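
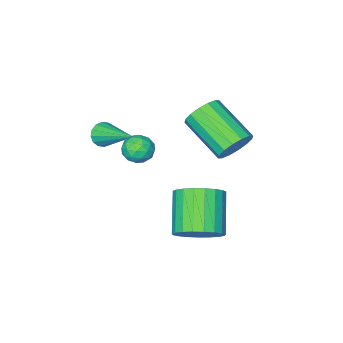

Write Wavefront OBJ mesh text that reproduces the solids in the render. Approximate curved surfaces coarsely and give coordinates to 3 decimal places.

v 0.743 2.627 2.292
v 1.108 3.05 2.607
v 1.192 1.85 2.813
v 1.557 2.273 3.128
v 0.926 2.248 3.24
v 0.649 2.728 2.918
v 1.651 2.172 2.502
v 1.374 2.652 2.18
v 1.67 2.768 2.736
v 1.222 2.816 3.193
v 1.078 2.084 2.227
v 0.63 2.132 2.684
v 0.886 2.906 2.403
v 1.414 1.994 3.017
v 1.043 1.979 3.083
v 1.258 2.228 3.268
v 0.616 2.718 2.586
v 0.831 2.966 2.771
v 0.724 2.495 3.144
v 1.469 1.934 2.649
v 1.684 2.182 2.834
v 1.042 2.672 2.152
v 1.257 2.921 2.337
v 1.576 2.405 2.276
v 1.431 2.99 2.665
v 1.695 2.533 2.971
v 1.75 2.473 2.603
v 1.587 2.756 2.414
v 1.168 3.017 2.933
v 1.431 2.561 3.24
v 1.061 2.547 3.306
v 0.897 2.829 3.116
v 1.498 2.852 3.009
v 0.869 2.339 2.18
v 1.132 1.883 2.487
v 1.403 2.071 2.304
v 1.239 2.353 2.114
v 0.605 2.367 2.449
v 0.869 1.91 2.755
v 0.713 2.144 3.006
v 0.55 2.427 2.817
v 0.802 2.048 2.411
v -0.534 3.793 -2.084
v 0.329 3.511 -1.716
v -0.563 2.384 -0.488
v -1.426 2.667 -0.856
v 0.24 3.834 -1.484
v -0.652 2.708 -0.256
v 0.017 4.15 -1.356
v -0.875 3.024 -0.128
v -0.302 4.405 -1.354
v -1.193 3.278 -0.126
v -0.66 4.553 -1.478
v -1.552 3.427 -0.25
v -0.997 4.571 -1.707
v -1.889 3.444 -0.479
v -1.254 4.453 -2.001
v -2.145 3.327 -0.773
v -1.386 4.222 -2.309
v -2.278 3.096 -1.081
v -1.371 3.917 -2.579
v -2.263 2.79 -1.351
v -1.211 3.59 -2.762
v -2.103 2.463 -1.535
v -0.935 3.298 -2.829
v -1.826 2.172 -1.601
v -0.589 3.092 -2.767
v -1.48 1.966 -1.539
v -0.233 3.007 -2.586
v -1.125 1.881 -1.358
v 0.07 3.059 -2.319
v -0.822 1.932 -1.091
v 0.269 3.237 -2.011
v -0.623 2.11 -0.783
v -2.9 2.899 1.122
v -2.52 2.592 0.475
v -2.361 0.774 1.432
v -2.74 1.081 2.078
v -2.215 2.746 0.717
v -2.055 0.929 1.674
v -2.093 2.941 1.068
v -1.933 1.124 2.025
v -2.187 3.125 1.433
v -2.027 1.308 2.389
v -2.472 3.248 1.714
v -2.313 1.431 2.671
v -2.872 3.278 1.837
v -2.713 1.46 2.794
v -3.279 3.206 1.768
v -3.12 1.388 2.725
v -3.585 3.051 1.526
v -3.425 1.234 2.483
v -3.707 2.856 1.175
v -3.547 1.039 2.132
v -3.613 2.672 0.811
v -3.453 0.855 1.767
v -3.327 2.549 0.529
v -3.168 0.732 1.486
v -2.927 2.52 0.406
v -2.768 0.702 1.363
v 0.512 -0.646 1.223
v 0.915 -0.797 1.581
v 0.368 1.046 2.097
v 1.054 -0.671 1.36
v 1.048 -0.538 1.102
v 0.898 -0.435 0.877
v 0.645 -0.388 0.744
v 0.356 -0.41 0.74
v 0.109 -0.495 0.865
v -0.031 -0.621 1.086
v -0.024 -0.754 1.343
v 0.125 -0.858 1.569
v 0.379 -0.905 1.701
v 0.668 -0.882 1.706
f 1 38 17
f 38 12 41
f 17 41 6
f 38 41 17
f 1 17 13
f 17 6 18
f 13 18 2
f 17 18 13
f 1 13 22
f 13 2 23
f 22 23 8
f 13 23 22
f 1 22 34
f 22 8 37
f 34 37 11
f 22 37 34
f 1 34 38
f 34 11 42
f 38 42 12
f 34 42 38
f 2 18 29
f 18 6 32
f 29 32 10
f 18 32 29
f 6 41 19
f 41 12 40
f 19 40 5
f 41 40 19
f 12 42 39
f 42 11 35
f 39 35 3
f 42 35 39
f 11 37 36
f 37 8 24
f 36 24 7
f 37 24 36
f 8 23 28
f 23 2 25
f 28 25 9
f 23 25 28
f 4 30 16
f 30 10 31
f 16 31 5
f 30 31 16
f 4 16 14
f 16 5 15
f 14 15 3
f 16 15 14
f 4 14 21
f 14 3 20
f 21 20 7
f 14 20 21
f 4 21 26
f 21 7 27
f 26 27 9
f 21 27 26
f 4 26 30
f 26 9 33
f 30 33 10
f 26 33 30
f 5 31 19
f 31 10 32
f 19 32 6
f 31 32 19
f 3 15 39
f 15 5 40
f 39 40 12
f 15 40 39
f 7 20 36
f 20 3 35
f 36 35 11
f 20 35 36
f 9 27 28
f 27 7 24
f 28 24 8
f 27 24 28
f 10 33 29
f 33 9 25
f 29 25 2
f 33 25 29
f 44 43 47
f 44 47 45
f 45 47 48
f 45 48 46
f 47 43 49
f 47 49 48
f 48 49 50
f 48 50 46
f 49 43 51
f 49 51 50
f 50 51 52
f 50 52 46
f 51 43 53
f 51 53 52
f 52 53 54
f 52 54 46
f 53 43 55
f 53 55 54
f 54 55 56
f 54 56 46
f 55 43 57
f 55 57 56
f 56 57 58
f 56 58 46
f 57 43 59
f 57 59 58
f 58 59 60
f 58 60 46
f 59 43 61
f 59 61 60
f 60 61 62
f 60 62 46
f 61 43 63
f 61 63 62
f 62 63 64
f 62 64 46
f 63 43 65
f 63 65 64
f 64 65 66
f 64 66 46
f 65 43 67
f 65 67 66
f 66 67 68
f 66 68 46
f 67 43 69
f 67 69 68
f 68 69 70
f 68 70 46
f 69 43 71
f 69 71 70
f 70 71 72
f 70 72 46
f 71 43 73
f 71 73 72
f 72 73 74
f 72 74 46
f 73 43 44
f 73 44 74
f 74 44 45
f 74 45 46
f 76 75 79
f 76 79 77
f 77 79 80
f 77 80 78
f 79 75 81
f 79 81 80
f 80 81 82
f 80 82 78
f 81 75 83
f 81 83 82
f 82 83 84
f 82 84 78
f 83 75 85
f 83 85 84
f 84 85 86
f 84 86 78
f 85 75 87
f 85 87 86
f 86 87 88
f 86 88 78
f 87 75 89
f 87 89 88
f 88 89 90
f 88 90 78
f 89 75 91
f 89 91 90
f 90 91 92
f 90 92 78
f 91 75 93
f 91 93 92
f 92 93 94
f 92 94 78
f 93 75 95
f 93 95 94
f 94 95 96
f 94 96 78
f 95 75 97
f 95 97 96
f 96 97 98
f 96 98 78
f 97 75 99
f 97 99 98
f 98 99 100
f 98 100 78
f 99 75 76
f 99 76 100
f 100 76 77
f 100 77 78
f 102 101 104
f 102 104 103
f 104 101 105
f 104 105 103
f 105 101 106
f 105 106 103
f 106 101 107
f 106 107 103
f 107 101 108
f 107 108 103
f 108 101 109
f 108 109 103
f 109 101 110
f 109 110 103
f 110 101 111
f 110 111 103
f 111 101 112
f 111 112 103
f 112 101 113
f 112 113 103
f 113 101 114
f 113 114 103
f 114 101 102
f 114 102 103



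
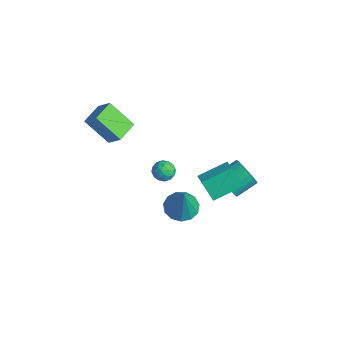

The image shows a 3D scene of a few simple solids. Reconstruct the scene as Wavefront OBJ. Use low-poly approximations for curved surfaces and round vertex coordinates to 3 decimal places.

v 3.624 -0.752 2.612
v 3.808 0.932 3.222
v 2.778 -0.526 2.244
v 2.962 1.157 2.854
v 4.258 -0.377 1.386
v 4.442 1.306 1.996
v 3.412 -0.152 1.018
v 3.596 1.532 1.628
v -3.035 0.396 -2.882
v -2.56 0.856 -2.582
v -2.3 -0.496 -2.678
v -1.825 -0.036 -2.378
v -2.451 -0.18 -2.042
v -2.906 0.371 -2.168
v -1.954 -0.011 -3.092
v -2.409 0.54 -3.218
v -1.892 0.604 -2.712
v -2.199 0.5 -2.064
v -2.661 -0.14 -3.196
v -2.968 -0.244 -2.548
v -2.862 0.704 -2.75
v -1.998 -0.344 -2.51
v -2.366 -0.429 -2.312
v -2.087 -0.159 -2.137
v -3.065 0.419 -2.506
v -2.786 0.69 -2.331
v -2.722 0.08 -2.013
v -2.074 -0.33 -2.929
v -1.795 -0.059 -2.754
v -2.773 0.519 -3.123
v -2.494 0.789 -2.948
v -2.138 0.28 -3.247
v -2.19 0.827 -2.65
v -1.758 0.302 -2.531
v -1.834 0.317 -2.95
v -2.101 0.641 -3.024
v -2.371 0.765 -2.269
v -1.939 0.241 -2.149
v -2.307 0.156 -1.951
v -2.574 0.48 -2.026
v -1.978 0.617 -2.345
v -2.921 0.119 -3.111
v -2.489 -0.405 -2.991
v -2.286 -0.12 -3.234
v -2.553 0.204 -3.309
v -3.102 0.058 -2.729
v -2.67 -0.467 -2.61
v -2.759 -0.281 -2.236
v -3.026 0.043 -2.31
v -2.882 -0.257 -2.915
v 2.249 -1.201 -0.721
v 2.985 -0.586 -0.924
v 2.991 -1.439 1.241
v 2.571 -0.276 -0.73
v 2.055 -0.259 -0.533
v 1.601 -0.542 -0.396
v 1.353 -1.034 -0.362
v 1.389 -1.579 -0.441
v 1.699 -2.004 -0.61
v 2.183 -2.175 -0.813
v 2.688 -2.036 -0.987
v 3.054 -1.632 -1.077
v 3.165 -1.092 -1.053
v -2.875 -2.956 1.182
v -4.002 -3.854 2.554
v -3.55 -1.783 1.395
v -4.677 -2.681 2.767
v -2.043 -2.639 2.073
v -3.17 -3.537 3.445
v -2.718 -1.466 2.286
v -3.845 -2.364 3.658
v 2.066 1.659 -0.383
v 2.818 1.896 -0.857
v 2.846 3.138 -0.191
v 2.094 2.901 0.283
v 2.538 2.024 -1.084
v 2.566 3.266 -0.417
v 2.176 2.089 -1.189
v 2.204 3.331 -0.523
v 1.795 2.079 -1.155
v 1.823 3.321 -0.489
v 1.461 1.997 -0.988
v 1.489 3.239 -0.322
v 1.231 1.856 -0.716
v 1.26 3.099 -0.05
v 1.146 1.682 -0.387
v 1.175 2.924 0.28
v 1.22 1.503 -0.056
v 1.248 2.745 0.61
v 1.44 1.351 0.217
v 1.469 2.594 0.883
v 1.768 1.253 0.387
v 1.797 2.495 1.053
v 2.148 1.224 0.424
v 2.177 2.467 1.09
v 2.514 1.271 0.321
v 2.542 2.513 0.987
v 2.802 1.385 0.096
v 2.83 2.627 0.762
v 2.962 1.546 -0.211
v 2.991 2.788 0.455
v 2.968 1.727 -0.548
v 2.997 2.969 0.118
f 2 4 1
f 5 2 1
f 1 4 3
f 3 5 1
f 2 8 4
f 6 2 5
f 6 8 2
f 4 8 3
f 7 5 3
f 3 8 7
f 7 6 5
f 8 6 7
f 9 46 25
f 46 20 49
f 25 49 14
f 46 49 25
f 9 25 21
f 25 14 26
f 21 26 10
f 25 26 21
f 9 21 30
f 21 10 31
f 30 31 16
f 21 31 30
f 9 30 42
f 30 16 45
f 42 45 19
f 30 45 42
f 9 42 46
f 42 19 50
f 46 50 20
f 42 50 46
f 10 26 37
f 26 14 40
f 37 40 18
f 26 40 37
f 14 49 27
f 49 20 48
f 27 48 13
f 49 48 27
f 20 50 47
f 50 19 43
f 47 43 11
f 50 43 47
f 19 45 44
f 45 16 32
f 44 32 15
f 45 32 44
f 16 31 36
f 31 10 33
f 36 33 17
f 31 33 36
f 12 38 24
f 38 18 39
f 24 39 13
f 38 39 24
f 12 24 22
f 24 13 23
f 22 23 11
f 24 23 22
f 12 22 29
f 22 11 28
f 29 28 15
f 22 28 29
f 12 29 34
f 29 15 35
f 34 35 17
f 29 35 34
f 12 34 38
f 34 17 41
f 38 41 18
f 34 41 38
f 13 39 27
f 39 18 40
f 27 40 14
f 39 40 27
f 11 23 47
f 23 13 48
f 47 48 20
f 23 48 47
f 15 28 44
f 28 11 43
f 44 43 19
f 28 43 44
f 17 35 36
f 35 15 32
f 36 32 16
f 35 32 36
f 18 41 37
f 41 17 33
f 37 33 10
f 41 33 37
f 52 51 54
f 52 54 53
f 54 51 55
f 54 55 53
f 55 51 56
f 55 56 53
f 56 51 57
f 56 57 53
f 57 51 58
f 57 58 53
f 58 51 59
f 58 59 53
f 59 51 60
f 59 60 53
f 60 51 61
f 60 61 53
f 61 51 62
f 61 62 53
f 62 51 63
f 62 63 53
f 63 51 52
f 63 52 53
f 65 67 64
f 68 65 64
f 64 67 66
f 66 68 64
f 65 71 67
f 69 65 68
f 69 71 65
f 67 71 66
f 70 68 66
f 66 71 70
f 70 69 68
f 71 69 70
f 73 72 76
f 73 76 74
f 74 76 77
f 74 77 75
f 76 72 78
f 76 78 77
f 77 78 79
f 77 79 75
f 78 72 80
f 78 80 79
f 79 80 81
f 79 81 75
f 80 72 82
f 80 82 81
f 81 82 83
f 81 83 75
f 82 72 84
f 82 84 83
f 83 84 85
f 83 85 75
f 84 72 86
f 84 86 85
f 85 86 87
f 85 87 75
f 86 72 88
f 86 88 87
f 87 88 89
f 87 89 75
f 88 72 90
f 88 90 89
f 89 90 91
f 89 91 75
f 90 72 92
f 90 92 91
f 91 92 93
f 91 93 75
f 92 72 94
f 92 94 93
f 93 94 95
f 93 95 75
f 94 72 96
f 94 96 95
f 95 96 97
f 95 97 75
f 96 72 98
f 96 98 97
f 97 98 99
f 97 99 75
f 98 72 100
f 98 100 99
f 99 100 101
f 99 101 75
f 100 72 102
f 100 102 101
f 101 102 103
f 101 103 75
f 102 72 73
f 102 73 103
f 103 73 74
f 103 74 75



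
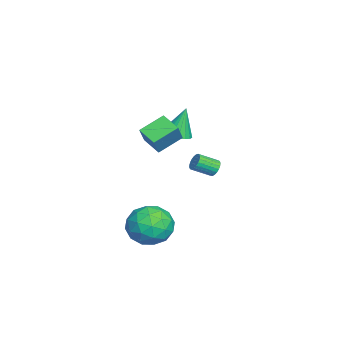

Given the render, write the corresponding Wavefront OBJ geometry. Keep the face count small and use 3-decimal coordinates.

v 1.676 -1.208 -2.894
v 2.526 -0.937 -3.771
v 3.114 -2.083 -1.769
v 3.964 -1.812 -2.646
v 3.449 -0.895 -1.969
v 2.56 -0.354 -2.664
v 3.08 -2.666 -2.876
v 2.191 -2.125 -3.571
v 3.394 -1.838 -3.759
v 3.622 -0.743 -3.199
v 2.018 -2.277 -2.341
v 2.246 -1.182 -1.781
v 1.975 -0.996 -3.431
v 3.665 -2.024 -2.109
v 3.362 -1.485 -1.711
v 3.862 -1.326 -2.226
v 1.995 -0.653 -2.781
v 2.495 -0.493 -3.296
v 3.037 -0.469 -2.237
v 3.145 -2.527 -2.244
v 3.645 -2.367 -2.759
v 1.778 -1.694 -3.314
v 2.278 -1.535 -3.829
v 2.603 -2.551 -3.303
v 2.985 -1.366 -3.94
v 3.83 -1.88 -3.279
v 3.31 -2.382 -3.414
v 2.788 -2.064 -3.822
v 3.119 -0.722 -3.61
v 3.964 -1.236 -2.949
v 3.661 -0.697 -2.551
v 3.139 -0.379 -2.96
v 3.629 -1.252 -3.604
v 1.676 -1.784 -2.591
v 2.521 -2.298 -1.93
v 2.501 -2.641 -2.58
v 1.979 -2.323 -2.989
v 1.81 -1.14 -2.261
v 2.655 -1.654 -1.6
v 2.852 -0.956 -1.718
v 2.33 -0.638 -2.126
v 2.011 -1.768 -1.936
v 0.81 -1.242 1.119
v 0.055 -1.994 1.55
v 0.104 -0.145 1.796
v -0.651 -0.897 2.227
v 1.571 -1.403 2.173
v 0.816 -2.155 2.604
v 0.865 -0.306 2.85
v 0.11 -1.058 3.281
v -3.366 -0.665 0.268
v -2.618 -0.874 0.46
v -3.674 -0.215 1.952
v -2.585 -0.53 0.375
v -2.706 -0.213 0.268
v -2.958 0.015 0.161
v -3.291 0.108 0.075
v -3.638 0.048 0.028
v -3.932 -0.153 0.028
v -4.114 -0.455 0.075
v -4.147 -0.799 0.161
v -4.026 -1.117 0.268
v -3.774 -1.344 0.375
v -3.442 -1.438 0.46
v -3.094 -1.378 0.508
v -2.8 -1.177 0.508
v 0.96 1.461 0.219
v 1.253 1.713 0.537
v 1.493 0.751 1.078
v 1.2 0.499 0.761
v 1.069 1.721 0.632
v 1.308 0.759 1.174
v 0.866 1.684 0.657
v 1.105 0.722 1.198
v 0.679 1.608 0.605
v 0.918 0.646 1.147
v 0.541 1.508 0.487
v 0.78 0.545 1.029
v 0.475 1.399 0.323
v 0.715 0.436 0.864
v 0.493 1.3 0.14
v 0.733 0.338 0.682
v 0.592 1.23 -0.029
v 0.832 0.268 0.513
v 0.755 1.2 -0.154
v 0.995 0.237 0.387
v 0.953 1.214 -0.216
v 1.193 0.252 0.326
v 1.152 1.272 -0.202
v 1.392 0.31 0.34
v 1.319 1.362 -0.115
v 1.558 0.4 0.427
v 1.423 1.469 0.029
v 1.662 0.507 0.571
v 1.447 1.575 0.206
v 1.686 0.613 0.748
v 1.387 1.661 0.386
v 1.626 0.699 0.928
f 1 38 17
f 38 12 41
f 17 41 6
f 38 41 17
f 1 17 13
f 17 6 18
f 13 18 2
f 17 18 13
f 1 13 22
f 13 2 23
f 22 23 8
f 13 23 22
f 1 22 34
f 22 8 37
f 34 37 11
f 22 37 34
f 1 34 38
f 34 11 42
f 38 42 12
f 34 42 38
f 2 18 29
f 18 6 32
f 29 32 10
f 18 32 29
f 6 41 19
f 41 12 40
f 19 40 5
f 41 40 19
f 12 42 39
f 42 11 35
f 39 35 3
f 42 35 39
f 11 37 36
f 37 8 24
f 36 24 7
f 37 24 36
f 8 23 28
f 23 2 25
f 28 25 9
f 23 25 28
f 4 30 16
f 30 10 31
f 16 31 5
f 30 31 16
f 4 16 14
f 16 5 15
f 14 15 3
f 16 15 14
f 4 14 21
f 14 3 20
f 21 20 7
f 14 20 21
f 4 21 26
f 21 7 27
f 26 27 9
f 21 27 26
f 4 26 30
f 26 9 33
f 30 33 10
f 26 33 30
f 5 31 19
f 31 10 32
f 19 32 6
f 31 32 19
f 3 15 39
f 15 5 40
f 39 40 12
f 15 40 39
f 7 20 36
f 20 3 35
f 36 35 11
f 20 35 36
f 9 27 28
f 27 7 24
f 28 24 8
f 27 24 28
f 10 33 29
f 33 9 25
f 29 25 2
f 33 25 29
f 44 46 43
f 47 44 43
f 43 46 45
f 45 47 43
f 44 50 46
f 48 44 47
f 48 50 44
f 46 50 45
f 49 47 45
f 45 50 49
f 49 48 47
f 50 48 49
f 52 51 54
f 52 54 53
f 54 51 55
f 54 55 53
f 55 51 56
f 55 56 53
f 56 51 57
f 56 57 53
f 57 51 58
f 57 58 53
f 58 51 59
f 58 59 53
f 59 51 60
f 59 60 53
f 60 51 61
f 60 61 53
f 61 51 62
f 61 62 53
f 62 51 63
f 62 63 53
f 63 51 64
f 63 64 53
f 64 51 65
f 64 65 53
f 65 51 66
f 65 66 53
f 66 51 52
f 66 52 53
f 68 67 71
f 68 71 69
f 69 71 72
f 69 72 70
f 71 67 73
f 71 73 72
f 72 73 74
f 72 74 70
f 73 67 75
f 73 75 74
f 74 75 76
f 74 76 70
f 75 67 77
f 75 77 76
f 76 77 78
f 76 78 70
f 77 67 79
f 77 79 78
f 78 79 80
f 78 80 70
f 79 67 81
f 79 81 80
f 80 81 82
f 80 82 70
f 81 67 83
f 81 83 82
f 82 83 84
f 82 84 70
f 83 67 85
f 83 85 84
f 84 85 86
f 84 86 70
f 85 67 87
f 85 87 86
f 86 87 88
f 86 88 70
f 87 67 89
f 87 89 88
f 88 89 90
f 88 90 70
f 89 67 91
f 89 91 90
f 90 91 92
f 90 92 70
f 91 67 93
f 91 93 92
f 92 93 94
f 92 94 70
f 93 67 95
f 93 95 94
f 94 95 96
f 94 96 70
f 95 67 97
f 95 97 96
f 96 97 98
f 96 98 70
f 97 67 68
f 97 68 98
f 98 68 69
f 98 69 70



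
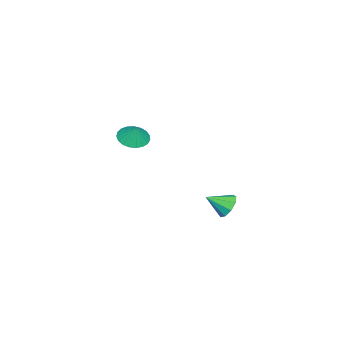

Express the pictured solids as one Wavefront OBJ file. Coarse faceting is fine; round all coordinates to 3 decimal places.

v 2.086 3.558 -3.609
v 2.739 3.965 -3.486
v 2.574 2.562 -2.911
v 2.387 4.064 -3.098
v 1.894 3.926 -2.949
v 1.49 3.616 -3.109
v 1.365 3.278 -3.502
v 1.577 3.071 -3.946
v 2.027 3.092 -4.232
v 2.505 3.33 -4.226
v 2.786 3.675 -3.932
v -3.35 -3.732 -2.649
v -2.498 -3.995 -2.875
v -2.99 -3.388 -1.691
v -2.506 -3.634 -3.001
v -2.66 -3.29 -3.067
v -2.933 -3.022 -3.06
v -3.279 -2.877 -2.982
v -3.636 -2.88 -2.847
v -3.945 -3.03 -2.677
v -4.15 -3.302 -2.503
v -4.217 -3.648 -2.354
v -4.134 -4.008 -2.256
v -3.916 -4.321 -2.226
v -3.599 -4.531 -2.269
v -3.24 -4.604 -2.378
v -2.9 -4.526 -2.534
v -2.637 -4.31 -2.71
f 2 1 4
f 2 4 3
f 4 1 5
f 4 5 3
f 5 1 6
f 5 6 3
f 6 1 7
f 6 7 3
f 7 1 8
f 7 8 3
f 8 1 9
f 8 9 3
f 9 1 10
f 9 10 3
f 10 1 11
f 10 11 3
f 11 1 2
f 11 2 3
f 13 12 15
f 13 15 14
f 15 12 16
f 15 16 14
f 16 12 17
f 16 17 14
f 17 12 18
f 17 18 14
f 18 12 19
f 18 19 14
f 19 12 20
f 19 20 14
f 20 12 21
f 20 21 14
f 21 12 22
f 21 22 14
f 22 12 23
f 22 23 14
f 23 12 24
f 23 24 14
f 24 12 25
f 24 25 14
f 25 12 26
f 25 26 14
f 26 12 27
f 26 27 14
f 27 12 28
f 27 28 14
f 28 12 13
f 28 13 14



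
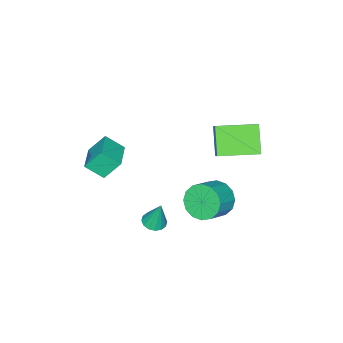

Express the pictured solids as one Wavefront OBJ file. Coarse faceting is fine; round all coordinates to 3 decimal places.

v 0.048 0.051 -1.786
v 0.506 0.425 -2.616
v 1.711 0.483 -1.925
v 1.252 0.109 -1.094
v 0.334 0.849 -2.353
v 1.539 0.907 -1.662
v 0.086 1.059 -1.937
v 1.29 1.117 -1.246
v -0.173 0.999 -1.481
v 1.031 1.057 -0.79
v -0.373 0.685 -1.106
v 0.832 0.743 -0.415
v -0.46 0.201 -0.914
v 0.745 0.259 -0.223
v -0.411 -0.323 -0.955
v 0.794 -0.265 -0.264
v -0.239 -0.747 -1.218
v 0.966 -0.689 -0.527
v 0.01 -0.957 -1.634
v 1.214 -0.899 -0.943
v 0.269 -0.897 -2.09
v 1.473 -0.839 -1.399
v 0.468 -0.583 -2.465
v 1.673 -0.525 -1.774
v 0.555 -0.099 -2.657
v 1.76 -0.041 -1.966
v -1.741 -1.65 1.524
v -1.192 -1.096 2.271
v -3.223 -0.162 1.51
v -2.673 0.392 2.256
v -0.907 -0.832 0.304
v -0.357 -0.278 1.05
v -2.388 0.656 0.289
v -1.839 1.21 1.036
v 3.116 -1.258 -2.052
v 3.554 -0.833 -2.164
v 3.104 -0.842 -0.528
v 3.275 -0.679 -2.208
v 2.955 -0.68 -2.211
v 2.677 -0.836 -2.17
v 2.517 -1.105 -2.098
v 2.517 -1.414 -2.014
v 2.678 -1.682 -1.94
v 2.956 -1.836 -1.896
v 3.277 -1.835 -1.894
v 3.555 -1.679 -1.934
v 3.715 -1.41 -2.006
v 3.714 -1.101 -2.09
v 2.545 -3.553 1.851
v 2.999 -4.363 2.563
v 3.771 -2.695 2.044
v 4.226 -3.504 2.755
v 3.114 -4.136 0.825
v 3.569 -4.945 1.536
v 4.341 -3.277 1.017
v 4.795 -4.087 1.729
f 2 1 5
f 2 5 3
f 3 5 6
f 3 6 4
f 5 1 7
f 5 7 6
f 6 7 8
f 6 8 4
f 7 1 9
f 7 9 8
f 8 9 10
f 8 10 4
f 9 1 11
f 9 11 10
f 10 11 12
f 10 12 4
f 11 1 13
f 11 13 12
f 12 13 14
f 12 14 4
f 13 1 15
f 13 15 14
f 14 15 16
f 14 16 4
f 15 1 17
f 15 17 16
f 16 17 18
f 16 18 4
f 17 1 19
f 17 19 18
f 18 19 20
f 18 20 4
f 19 1 21
f 19 21 20
f 20 21 22
f 20 22 4
f 21 1 23
f 21 23 22
f 22 23 24
f 22 24 4
f 23 1 25
f 23 25 24
f 24 25 26
f 24 26 4
f 25 1 2
f 25 2 26
f 26 2 3
f 26 3 4
f 28 30 27
f 31 28 27
f 27 30 29
f 29 31 27
f 28 34 30
f 32 28 31
f 32 34 28
f 30 34 29
f 33 31 29
f 29 34 33
f 33 32 31
f 34 32 33
f 36 35 38
f 36 38 37
f 38 35 39
f 38 39 37
f 39 35 40
f 39 40 37
f 40 35 41
f 40 41 37
f 41 35 42
f 41 42 37
f 42 35 43
f 42 43 37
f 43 35 44
f 43 44 37
f 44 35 45
f 44 45 37
f 45 35 46
f 45 46 37
f 46 35 47
f 46 47 37
f 47 35 48
f 47 48 37
f 48 35 36
f 48 36 37
f 50 52 49
f 53 50 49
f 49 52 51
f 51 53 49
f 50 56 52
f 54 50 53
f 54 56 50
f 52 56 51
f 55 53 51
f 51 56 55
f 55 54 53
f 56 54 55



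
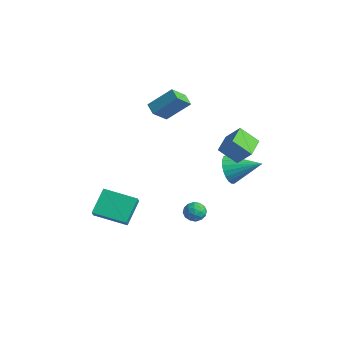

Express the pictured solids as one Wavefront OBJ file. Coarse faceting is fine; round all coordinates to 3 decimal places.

v -0.029 2.146 2.12
v 0.825 2.481 3.164
v 0.865 2.838 1.165
v 1.72 3.173 2.209
v 0.72 0.887 1.911
v 1.575 1.222 2.955
v 1.615 1.579 0.956
v 2.469 1.914 2
v -0.397 -0.327 -3.06
v 0.074 0.071 -2.658
v 0.506 -0.991 -3.462
v 0.977 -0.593 -3.06
v 0.496 -1.04 -2.727
v -0.062 -0.63 -2.479
v 0.642 -0.29 -3.641
v 0.084 0.12 -3.393
v 0.716 0.094 -3.017
v 0.626 -0.37 -2.452
v -0.046 -0.55 -3.668
v -0.136 -1.014 -3.103
v -0.241 -0.069 -2.824
v 0.821 -0.851 -3.296
v 0.538 -1.113 -3.101
v 0.815 -0.88 -2.864
v -0.321 -0.481 -2.719
v -0.044 -0.248 -2.483
v 0.204 -0.901 -2.523
v 0.624 -0.672 -3.637
v 0.901 -0.439 -3.401
v -0.235 -0.04 -3.256
v 0.042 0.193 -3.019
v 0.376 -0.019 -3.597
v 0.414 0.177 -2.799
v 0.944 -0.213 -3.034
v 0.748 -0.035 -3.376
v 0.419 0.207 -3.23
v 0.36 -0.095 -2.467
v 0.891 -0.486 -2.703
v 0.609 -0.748 -2.507
v 0.28 -0.507 -2.362
v 0.738 -0.082 -2.678
v -0.311 -0.434 -3.417
v 0.22 -0.825 -3.653
v 0.3 -0.413 -3.758
v -0.029 -0.172 -3.613
v -0.364 -0.707 -3.086
v 0.166 -1.097 -3.321
v 0.161 -1.127 -2.89
v -0.168 -0.885 -2.744
v -0.158 -0.838 -3.442
v -4.715 -4.056 -4.471
v -5.258 -2.746 -3.237
v -2.937 -2.895 -4.919
v -3.48 -1.585 -3.686
v -4.24 -4.515 -3.774
v -4.783 -3.205 -2.541
v -2.462 -3.354 -4.223
v -3.005 -2.044 -2.989
v -4.639 1.104 2.598
v -4.574 0.01 3.563
v -3.783 2.262 3.854
v -3.717 1.167 4.818
v -3.863 0.873 2.282
v -3.797 -0.222 3.246
v -3.006 2.03 3.537
v -2.941 0.936 4.502
v 0.04 2.417 -0.788
v 0.722 1.984 -1.475
v 1.58 3.583 0.008
v 0.575 2.333 -1.7
v 0.334 2.697 -1.767
v 0.043 3.012 -1.666
v -0.248 3.224 -1.413
v -0.49 3.296 -1.051
v -0.64 3.217 -0.645
v -0.673 2.999 -0.263
v -0.582 2.681 0.028
v -0.384 2.317 0.178
v -0.113 1.97 0.161
v 0.185 1.7 -0.021
v 0.458 1.555 -0.335
v 0.658 1.558 -0.728
v 0.752 1.71 -1.131
f 2 4 1
f 5 2 1
f 1 4 3
f 3 5 1
f 2 8 4
f 6 2 5
f 6 8 2
f 4 8 3
f 7 5 3
f 3 8 7
f 7 6 5
f 8 6 7
f 9 46 25
f 46 20 49
f 25 49 14
f 46 49 25
f 9 25 21
f 25 14 26
f 21 26 10
f 25 26 21
f 9 21 30
f 21 10 31
f 30 31 16
f 21 31 30
f 9 30 42
f 30 16 45
f 42 45 19
f 30 45 42
f 9 42 46
f 42 19 50
f 46 50 20
f 42 50 46
f 10 26 37
f 26 14 40
f 37 40 18
f 26 40 37
f 14 49 27
f 49 20 48
f 27 48 13
f 49 48 27
f 20 50 47
f 50 19 43
f 47 43 11
f 50 43 47
f 19 45 44
f 45 16 32
f 44 32 15
f 45 32 44
f 16 31 36
f 31 10 33
f 36 33 17
f 31 33 36
f 12 38 24
f 38 18 39
f 24 39 13
f 38 39 24
f 12 24 22
f 24 13 23
f 22 23 11
f 24 23 22
f 12 22 29
f 22 11 28
f 29 28 15
f 22 28 29
f 12 29 34
f 29 15 35
f 34 35 17
f 29 35 34
f 12 34 38
f 34 17 41
f 38 41 18
f 34 41 38
f 13 39 27
f 39 18 40
f 27 40 14
f 39 40 27
f 11 23 47
f 23 13 48
f 47 48 20
f 23 48 47
f 15 28 44
f 28 11 43
f 44 43 19
f 28 43 44
f 17 35 36
f 35 15 32
f 36 32 16
f 35 32 36
f 18 41 37
f 41 17 33
f 37 33 10
f 41 33 37
f 52 54 51
f 55 52 51
f 51 54 53
f 53 55 51
f 52 58 54
f 56 52 55
f 56 58 52
f 54 58 53
f 57 55 53
f 53 58 57
f 57 56 55
f 58 56 57
f 60 62 59
f 63 60 59
f 59 62 61
f 61 63 59
f 60 66 62
f 64 60 63
f 64 66 60
f 62 66 61
f 65 63 61
f 61 66 65
f 65 64 63
f 66 64 65
f 68 67 70
f 68 70 69
f 70 67 71
f 70 71 69
f 71 67 72
f 71 72 69
f 72 67 73
f 72 73 69
f 73 67 74
f 73 74 69
f 74 67 75
f 74 75 69
f 75 67 76
f 75 76 69
f 76 67 77
f 76 77 69
f 77 67 78
f 77 78 69
f 78 67 79
f 78 79 69
f 79 67 80
f 79 80 69
f 80 67 81
f 80 81 69
f 81 67 82
f 81 82 69
f 82 67 83
f 82 83 69
f 83 67 68
f 83 68 69



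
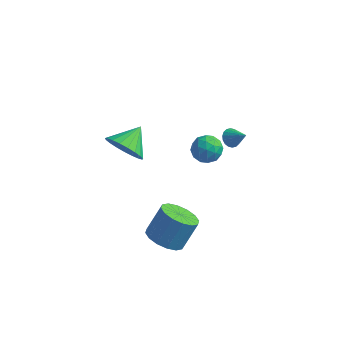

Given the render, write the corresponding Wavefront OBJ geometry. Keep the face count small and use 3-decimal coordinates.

v -1.926 4.099 -1.279
v -1.243 4.191 -0.874
v -1.417 3.089 -1.906
v -0.734 3.181 -1.501
v -1.392 2.931 -1.123
v -1.707 3.555 -0.736
v -0.953 3.725 -2.044
v -1.268 4.349 -1.657
v -0.642 3.96 -1.347
v -0.914 3.47 -0.777
v -1.746 3.81 -2.003
v -2.018 3.32 -1.433
v -1.629 4.234 -1.022
v -1.031 3.046 -1.758
v -1.418 2.899 -1.536
v -1.016 2.954 -1.298
v -1.902 3.86 -0.94
v -1.501 3.914 -0.702
v -1.588 3.174 -0.848
v -1.159 3.366 -2.078
v -0.758 3.42 -1.84
v -1.644 4.326 -1.482
v -1.242 4.381 -1.244
v -1.072 4.106 -1.932
v -0.875 4.152 -1.061
v -0.575 3.559 -1.43
v -0.704 3.878 -1.749
v -0.889 4.245 -1.522
v -1.034 3.864 -0.727
v -0.735 3.27 -1.095
v -1.122 3.123 -0.873
v -1.307 3.49 -0.645
v -0.681 3.728 -1.004
v -1.925 4.01 -1.685
v -1.626 3.416 -2.053
v -1.353 3.79 -2.135
v -1.538 4.157 -1.907
v -2.085 3.721 -1.35
v -1.785 3.128 -1.719
v -1.771 3.035 -1.258
v -1.956 3.402 -1.031
v -1.979 3.552 -1.776
v -0.909 -2.301 -2.03
v -0.129 -2.822 -1.965
v 0.289 -2.04 -0.706
v -0.491 -1.519 -0.77
v -0.004 -2.442 -2.242
v 0.414 -1.66 -0.983
v -0.122 -2.024 -2.462
v 0.296 -1.243 -1.203
v -0.45 -1.681 -2.567
v -0.032 -0.899 -1.308
v -0.901 -1.504 -2.527
v -0.484 -0.722 -1.268
v -1.355 -1.54 -2.354
v -0.937 -0.758 -1.095
v -1.689 -1.78 -2.094
v -1.271 -0.998 -0.835
v -1.814 -2.16 -1.817
v -1.396 -1.378 -0.558
v -1.696 -2.577 -1.597
v -1.278 -1.796 -0.338
v -1.368 -2.921 -1.492
v -0.95 -2.139 -0.233
v -0.916 -3.098 -1.532
v -0.499 -2.316 -0.273
v -0.463 -3.062 -1.705
v -0.045 -2.28 -0.446
v 0.559 1.803 2.119
v 0.907 1.851 1.764
v 1.321 1.597 2.841
v 0.888 2.058 1.843
v 0.804 2.215 1.977
v 0.672 2.29 2.139
v 0.516 2.269 2.297
v 0.37 2.155 2.42
v 0.26 1.972 2.483
v 0.21 1.756 2.475
v 0.229 1.548 2.395
v 0.313 1.392 2.262
v 0.445 1.317 2.1
v 0.601 1.338 1.942
v 0.747 1.451 1.819
v 0.857 1.634 1.755
v -3.548 -0.619 1.973
v -2.713 -0.535 1.429
v -3.252 0.559 2.607
v -2.991 -0.337 1.191
v -3.365 -0.188 1.089
v -3.771 -0.114 1.139
v -4.138 -0.126 1.334
v -4.404 -0.224 1.639
v -4.521 -0.39 2.001
v -4.47 -0.596 2.359
v -4.259 -0.806 2.65
v -3.926 -0.983 2.824
v -3.527 -1.097 2.851
v -3.131 -1.129 2.725
v -2.808 -1.072 2.47
v -2.613 -0.937 2.129
v -2.579 -0.747 1.76
f 1 38 17
f 38 12 41
f 17 41 6
f 38 41 17
f 1 17 13
f 17 6 18
f 13 18 2
f 17 18 13
f 1 13 22
f 13 2 23
f 22 23 8
f 13 23 22
f 1 22 34
f 22 8 37
f 34 37 11
f 22 37 34
f 1 34 38
f 34 11 42
f 38 42 12
f 34 42 38
f 2 18 29
f 18 6 32
f 29 32 10
f 18 32 29
f 6 41 19
f 41 12 40
f 19 40 5
f 41 40 19
f 12 42 39
f 42 11 35
f 39 35 3
f 42 35 39
f 11 37 36
f 37 8 24
f 36 24 7
f 37 24 36
f 8 23 28
f 23 2 25
f 28 25 9
f 23 25 28
f 4 30 16
f 30 10 31
f 16 31 5
f 30 31 16
f 4 16 14
f 16 5 15
f 14 15 3
f 16 15 14
f 4 14 21
f 14 3 20
f 21 20 7
f 14 20 21
f 4 21 26
f 21 7 27
f 26 27 9
f 21 27 26
f 4 26 30
f 26 9 33
f 30 33 10
f 26 33 30
f 5 31 19
f 31 10 32
f 19 32 6
f 31 32 19
f 3 15 39
f 15 5 40
f 39 40 12
f 15 40 39
f 7 20 36
f 20 3 35
f 36 35 11
f 20 35 36
f 9 27 28
f 27 7 24
f 28 24 8
f 27 24 28
f 10 33 29
f 33 9 25
f 29 25 2
f 33 25 29
f 44 43 47
f 44 47 45
f 45 47 48
f 45 48 46
f 47 43 49
f 47 49 48
f 48 49 50
f 48 50 46
f 49 43 51
f 49 51 50
f 50 51 52
f 50 52 46
f 51 43 53
f 51 53 52
f 52 53 54
f 52 54 46
f 53 43 55
f 53 55 54
f 54 55 56
f 54 56 46
f 55 43 57
f 55 57 56
f 56 57 58
f 56 58 46
f 57 43 59
f 57 59 58
f 58 59 60
f 58 60 46
f 59 43 61
f 59 61 60
f 60 61 62
f 60 62 46
f 61 43 63
f 61 63 62
f 62 63 64
f 62 64 46
f 63 43 65
f 63 65 64
f 64 65 66
f 64 66 46
f 65 43 67
f 65 67 66
f 66 67 68
f 66 68 46
f 67 43 44
f 67 44 68
f 68 44 45
f 68 45 46
f 70 69 72
f 70 72 71
f 72 69 73
f 72 73 71
f 73 69 74
f 73 74 71
f 74 69 75
f 74 75 71
f 75 69 76
f 75 76 71
f 76 69 77
f 76 77 71
f 77 69 78
f 77 78 71
f 78 69 79
f 78 79 71
f 79 69 80
f 79 80 71
f 80 69 81
f 80 81 71
f 81 69 82
f 81 82 71
f 82 69 83
f 82 83 71
f 83 69 84
f 83 84 71
f 84 69 70
f 84 70 71
f 86 85 88
f 86 88 87
f 88 85 89
f 88 89 87
f 89 85 90
f 89 90 87
f 90 85 91
f 90 91 87
f 91 85 92
f 91 92 87
f 92 85 93
f 92 93 87
f 93 85 94
f 93 94 87
f 94 85 95
f 94 95 87
f 95 85 96
f 95 96 87
f 96 85 97
f 96 97 87
f 97 85 98
f 97 98 87
f 98 85 99
f 98 99 87
f 99 85 100
f 99 100 87
f 100 85 101
f 100 101 87
f 101 85 86
f 101 86 87



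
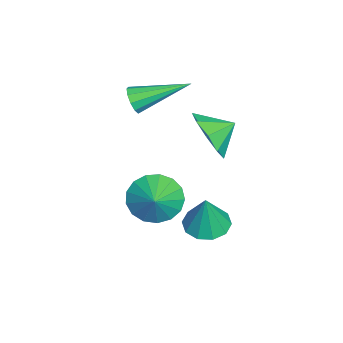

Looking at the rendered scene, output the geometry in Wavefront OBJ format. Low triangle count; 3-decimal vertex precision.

v -1.92 1.881 -0.322
v -1.276 2.487 -0.942
v -2.28 2.739 0.142
v -1.929 2.392 -1.274
v -2.578 2.058 -1.16
v -2.919 1.641 -0.655
v -2.793 1.336 0.006
v -2.258 1.286 0.514
v -1.565 1.515 0.63
v -1.038 1.914 0.3
v -0.924 2.299 -0.32
v -3.332 -0.876 0.165
v -3.023 -1.022 0.646
v -3.668 1.076 0.975
v -2.791 -0.881 0.402
v -2.766 -0.738 0.068
v -2.957 -0.648 -0.23
v -3.291 -0.645 -0.376
v -3.64 -0.73 -0.316
v -3.872 -0.871 -0.072
v -3.897 -1.014 0.263
v -3.706 -1.104 0.56
v -3.372 -1.107 0.706
v -1.358 1.93 -4.458
v -0.592 2.235 -4.663
v -0.942 1.93 -2.902
v -0.911 2.643 -4.577
v -1.401 2.779 -4.446
v -1.875 2.591 -4.319
v -2.151 2.15 -4.245
v -2.125 1.626 -4.252
v -1.806 1.218 -4.338
v -1.316 1.081 -4.469
v -0.842 1.27 -4.596
v -0.565 1.71 -4.67
v -0.328 0.318 -2.491
v 0.117 -0.392 -3.018
v 0.608 0.442 -1.869
v 0.221 0.006 -3.254
v 0.199 0.475 -3.314
v 0.056 0.909 -3.186
v -0.174 1.207 -2.899
v -0.44 1.301 -2.518
v -0.68 1.17 -2.131
v -0.839 0.844 -1.826
v -0.881 0.397 -1.674
v -0.796 -0.068 -1.709
v -0.604 -0.444 -1.923
v -0.349 -0.646 -2.267
v -0.088 -0.627 -2.662
f 2 1 4
f 2 4 3
f 4 1 5
f 4 5 3
f 5 1 6
f 5 6 3
f 6 1 7
f 6 7 3
f 7 1 8
f 7 8 3
f 8 1 9
f 8 9 3
f 9 1 10
f 9 10 3
f 10 1 11
f 10 11 3
f 11 1 2
f 11 2 3
f 13 12 15
f 13 15 14
f 15 12 16
f 15 16 14
f 16 12 17
f 16 17 14
f 17 12 18
f 17 18 14
f 18 12 19
f 18 19 14
f 19 12 20
f 19 20 14
f 20 12 21
f 20 21 14
f 21 12 22
f 21 22 14
f 22 12 23
f 22 23 14
f 23 12 13
f 23 13 14
f 25 24 27
f 25 27 26
f 27 24 28
f 27 28 26
f 28 24 29
f 28 29 26
f 29 24 30
f 29 30 26
f 30 24 31
f 30 31 26
f 31 24 32
f 31 32 26
f 32 24 33
f 32 33 26
f 33 24 34
f 33 34 26
f 34 24 35
f 34 35 26
f 35 24 25
f 35 25 26
f 37 36 39
f 37 39 38
f 39 36 40
f 39 40 38
f 40 36 41
f 40 41 38
f 41 36 42
f 41 42 38
f 42 36 43
f 42 43 38
f 43 36 44
f 43 44 38
f 44 36 45
f 44 45 38
f 45 36 46
f 45 46 38
f 46 36 47
f 46 47 38
f 47 36 48
f 47 48 38
f 48 36 49
f 48 49 38
f 49 36 50
f 49 50 38
f 50 36 37
f 50 37 38



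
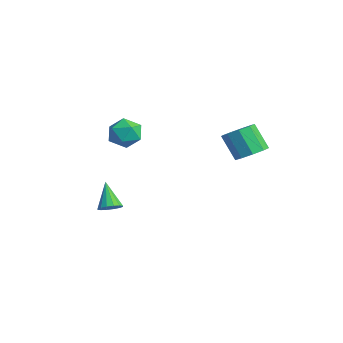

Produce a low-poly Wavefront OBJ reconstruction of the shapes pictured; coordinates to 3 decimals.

v -2.462 -1.786 -3.973
v -1.999 -1.491 -3.664
v -3.418 -1.634 -2.687
v -2.164 -1.254 -3.815
v -2.409 -1.159 -4.008
v -2.668 -1.232 -4.192
v -2.872 -1.454 -4.317
v -2.966 -1.765 -4.35
v -2.925 -2.081 -4.282
v -2.76 -2.318 -4.132
v -2.515 -2.413 -3.938
v -2.256 -2.34 -3.754
v -2.052 -2.118 -3.629
v -1.958 -1.808 -3.596
v 2.742 3.076 0.967
v 3.456 2.773 1.314
v 2.693 2.421 2.58
v 1.978 2.724 2.233
v 3.4 3.339 1.437
v 2.636 2.986 2.703
v 3.035 3.781 1.34
v 2.272 3.429 2.606
v 2.533 3.894 1.069
v 1.77 3.541 2.335
v 2.129 3.624 0.75
v 1.366 3.272 2.016
v 2.012 3.098 0.533
v 1.248 2.745 1.799
v 2.236 2.561 0.518
v 1.472 2.209 1.784
v 2.697 2.266 0.714
v 1.933 1.914 1.98
v 3.179 2.35 1.028
v 2.415 1.997 2.294
v -4.242 -0.602 -0.301
v -3.745 0.207 -0.181
v -3.435 -1.267 0.841
v -2.938 -0.458 0.961
v -3.865 -0.489 1.197
v -4.364 -0.079 0.491
v -2.816 -0.981 0.169
v -3.315 -0.571 -0.537
v -2.864 -0.028 0.109
v -3.512 0.277 0.744
v -3.668 -1.337 -0.084
v -4.316 -1.032 0.551
f 2 1 4
f 2 4 3
f 4 1 5
f 4 5 3
f 5 1 6
f 5 6 3
f 6 1 7
f 6 7 3
f 7 1 8
f 7 8 3
f 8 1 9
f 8 9 3
f 9 1 10
f 9 10 3
f 10 1 11
f 10 11 3
f 11 1 12
f 11 12 3
f 12 1 13
f 12 13 3
f 13 1 14
f 13 14 3
f 14 1 2
f 14 2 3
f 16 15 19
f 16 19 17
f 17 19 20
f 17 20 18
f 19 15 21
f 19 21 20
f 20 21 22
f 20 22 18
f 21 15 23
f 21 23 22
f 22 23 24
f 22 24 18
f 23 15 25
f 23 25 24
f 24 25 26
f 24 26 18
f 25 15 27
f 25 27 26
f 26 27 28
f 26 28 18
f 27 15 29
f 27 29 28
f 28 29 30
f 28 30 18
f 29 15 31
f 29 31 30
f 30 31 32
f 30 32 18
f 31 15 33
f 31 33 32
f 32 33 34
f 32 34 18
f 33 15 16
f 33 16 34
f 34 16 17
f 34 17 18
f 35 46 40
f 35 40 36
f 35 36 42
f 35 42 45
f 35 45 46
f 36 40 44
f 40 46 39
f 46 45 37
f 45 42 41
f 42 36 43
f 38 44 39
f 38 39 37
f 38 37 41
f 38 41 43
f 38 43 44
f 39 44 40
f 37 39 46
f 41 37 45
f 43 41 42
f 44 43 36



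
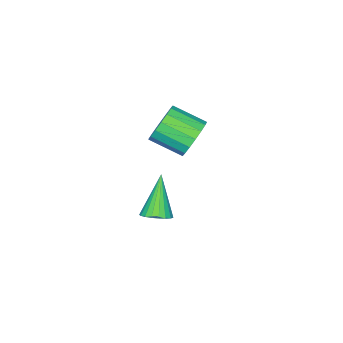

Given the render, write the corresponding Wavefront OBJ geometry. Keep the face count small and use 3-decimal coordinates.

v 1.108 -1.635 -4.626
v 1.703 -1.959 -4.412
v 0.152 -2.205 -2.834
v 1.74 -1.687 -4.305
v 1.668 -1.405 -4.254
v 1.499 -1.163 -4.267
v 1.263 -1.003 -4.342
v 1 -0.951 -4.466
v 0.756 -1.019 -4.618
v 0.573 -1.192 -4.771
v 0.482 -1.442 -4.899
v 0.5 -1.726 -4.98
v 0.623 -1.993 -5
v 0.83 -2.199 -4.954
v 1.085 -2.307 -4.853
v 1.344 -2.299 -4.712
v 1.563 -2.176 -4.556
v 0.093 -0.454 0.275
v 0.56 -0.673 -0.546
v 1.115 -2.004 0.123
v 0.647 -1.786 0.945
v 0.869 -0.423 -0.306
v 1.424 -1.754 0.364
v 1 -0.181 0.068
v 1.555 -1.512 0.737
v 0.923 -0.001 0.489
v 1.478 -1.332 1.159
v 0.656 0.075 0.861
v 1.211 -1.256 1.531
v 0.26 0.03 1.099
v 0.815 -1.301 1.769
v -0.175 -0.127 1.148
v 0.38 -1.458 1.818
v -0.548 -0.358 0.997
v 0.007 -1.689 1.667
v -0.774 -0.612 0.681
v -0.219 -1.943 1.351
v -0.802 -0.829 0.272
v -0.247 -2.16 0.941
v -0.625 -0.961 -0.137
v -0.07 -2.292 0.533
v -0.284 -0.976 -0.451
v 0.271 -2.308 0.219
v 0.144 -0.873 -0.599
v 0.699 -2.204 0.071
f 2 1 4
f 2 4 3
f 4 1 5
f 4 5 3
f 5 1 6
f 5 6 3
f 6 1 7
f 6 7 3
f 7 1 8
f 7 8 3
f 8 1 9
f 8 9 3
f 9 1 10
f 9 10 3
f 10 1 11
f 10 11 3
f 11 1 12
f 11 12 3
f 12 1 13
f 12 13 3
f 13 1 14
f 13 14 3
f 14 1 15
f 14 15 3
f 15 1 16
f 15 16 3
f 16 1 17
f 16 17 3
f 17 1 2
f 17 2 3
f 19 18 22
f 19 22 20
f 20 22 23
f 20 23 21
f 22 18 24
f 22 24 23
f 23 24 25
f 23 25 21
f 24 18 26
f 24 26 25
f 25 26 27
f 25 27 21
f 26 18 28
f 26 28 27
f 27 28 29
f 27 29 21
f 28 18 30
f 28 30 29
f 29 30 31
f 29 31 21
f 30 18 32
f 30 32 31
f 31 32 33
f 31 33 21
f 32 18 34
f 32 34 33
f 33 34 35
f 33 35 21
f 34 18 36
f 34 36 35
f 35 36 37
f 35 37 21
f 36 18 38
f 36 38 37
f 37 38 39
f 37 39 21
f 38 18 40
f 38 40 39
f 39 40 41
f 39 41 21
f 40 18 42
f 40 42 41
f 41 42 43
f 41 43 21
f 42 18 44
f 42 44 43
f 43 44 45
f 43 45 21
f 44 18 19
f 44 19 45
f 45 19 20
f 45 20 21



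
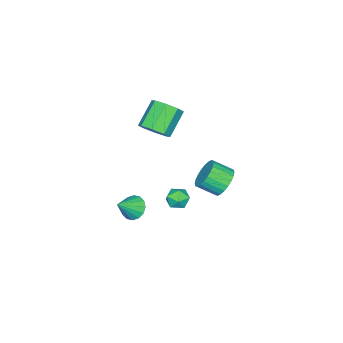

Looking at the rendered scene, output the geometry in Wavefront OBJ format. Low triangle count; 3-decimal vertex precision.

v -0.871 -3.736 -4.435
v -0.339 -3.832 -5.091
v 0.271 -4.044 -3.465
v -0.314 -3.406 -4.986
v -0.437 -3.068 -4.733
v -0.677 -2.909 -4.4
v -0.969 -2.971 -4.077
v -1.234 -3.238 -3.849
v -1.402 -3.639 -3.779
v -1.428 -4.065 -3.884
v -1.305 -4.403 -4.137
v -1.065 -4.562 -4.47
v -0.773 -4.5 -4.794
v -0.507 -4.233 -5.021
v -1.705 -0.856 -3.698
v -1.271 -1.51 -3.621
v -2.609 -1.37 -2.959
v -2.175 -2.024 -2.882
v -1.938 -1.351 -2.545
v -1.38 -1.033 -3.002
v -2.5 -1.847 -3.578
v -1.942 -1.529 -4.035
v -1.762 -2.122 -3.547
v -1.415 -1.816 -2.908
v -2.465 -1.064 -3.672
v -2.118 -0.758 -3.033
v -2.986 0.982 -1.508
v -2.146 1.05 -2.027
v -1.634 0.025 -1.331
v -2.474 -0.042 -0.812
v -2.071 1.287 -1.732
v -1.559 0.263 -1.036
v -2.136 1.479 -1.403
v -1.624 0.454 -0.707
v -2.33 1.594 -1.089
v -1.818 0.57 -0.394
v -2.624 1.617 -0.84
v -2.112 0.592 -0.144
v -2.973 1.543 -0.692
v -2.461 0.518 0.004
v -3.324 1.383 -0.668
v -2.812 0.359 0.027
v -3.624 1.163 -0.773
v -3.112 0.138 -0.077
v -3.826 0.915 -0.989
v -3.314 -0.11 -0.293
v -3.901 0.677 -1.284
v -3.389 -0.347 -0.588
v -3.836 0.486 -1.613
v -3.324 -0.539 -0.917
v -3.642 0.37 -1.926
v -3.13 -0.654 -1.231
v -3.348 0.348 -2.176
v -2.836 -0.677 -1.48
v -2.999 0.422 -2.324
v -2.487 -0.603 -1.628
v -2.648 0.581 -2.347
v -2.136 -0.443 -1.652
v -2.348 0.802 -2.243
v -1.836 -0.223 -1.547
v -1.53 -2.727 2.263
v -0.957 -3.177 2.903
v -2.336 -3.183 4.136
v -2.91 -2.733 3.497
v -0.914 -2.437 2.954
v -2.293 -2.444 4.187
v -1.233 -1.868 2.601
v -2.612 -1.874 3.834
v -1.726 -1.801 2.05
v -3.105 -1.807 3.283
v -2.104 -2.277 1.624
v -3.483 -2.283 2.857
v -2.147 -3.016 1.573
v -3.526 -3.023 2.806
v -1.828 -3.586 1.926
v -3.207 -3.592 3.159
v -1.335 -3.653 2.477
v -2.714 -3.659 3.71
f 2 1 4
f 2 4 3
f 4 1 5
f 4 5 3
f 5 1 6
f 5 6 3
f 6 1 7
f 6 7 3
f 7 1 8
f 7 8 3
f 8 1 9
f 8 9 3
f 9 1 10
f 9 10 3
f 10 1 11
f 10 11 3
f 11 1 12
f 11 12 3
f 12 1 13
f 12 13 3
f 13 1 14
f 13 14 3
f 14 1 2
f 14 2 3
f 15 26 20
f 15 20 16
f 15 16 22
f 15 22 25
f 15 25 26
f 16 20 24
f 20 26 19
f 26 25 17
f 25 22 21
f 22 16 23
f 18 24 19
f 18 19 17
f 18 17 21
f 18 21 23
f 18 23 24
f 19 24 20
f 17 19 26
f 21 17 25
f 23 21 22
f 24 23 16
f 28 27 31
f 28 31 29
f 29 31 32
f 29 32 30
f 31 27 33
f 31 33 32
f 32 33 34
f 32 34 30
f 33 27 35
f 33 35 34
f 34 35 36
f 34 36 30
f 35 27 37
f 35 37 36
f 36 37 38
f 36 38 30
f 37 27 39
f 37 39 38
f 38 39 40
f 38 40 30
f 39 27 41
f 39 41 40
f 40 41 42
f 40 42 30
f 41 27 43
f 41 43 42
f 42 43 44
f 42 44 30
f 43 27 45
f 43 45 44
f 44 45 46
f 44 46 30
f 45 27 47
f 45 47 46
f 46 47 48
f 46 48 30
f 47 27 49
f 47 49 48
f 48 49 50
f 48 50 30
f 49 27 51
f 49 51 50
f 50 51 52
f 50 52 30
f 51 27 53
f 51 53 52
f 52 53 54
f 52 54 30
f 53 27 55
f 53 55 54
f 54 55 56
f 54 56 30
f 55 27 57
f 55 57 56
f 56 57 58
f 56 58 30
f 57 27 59
f 57 59 58
f 58 59 60
f 58 60 30
f 59 27 28
f 59 28 60
f 60 28 29
f 60 29 30
f 62 61 65
f 62 65 63
f 63 65 66
f 63 66 64
f 65 61 67
f 65 67 66
f 66 67 68
f 66 68 64
f 67 61 69
f 67 69 68
f 68 69 70
f 68 70 64
f 69 61 71
f 69 71 70
f 70 71 72
f 70 72 64
f 71 61 73
f 71 73 72
f 72 73 74
f 72 74 64
f 73 61 75
f 73 75 74
f 74 75 76
f 74 76 64
f 75 61 77
f 75 77 76
f 76 77 78
f 76 78 64
f 77 61 62
f 77 62 78
f 78 62 63
f 78 63 64



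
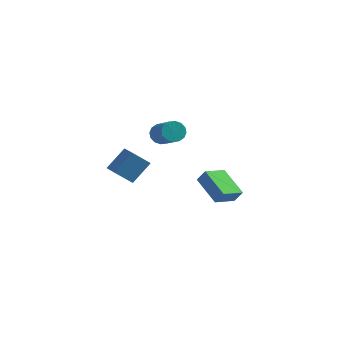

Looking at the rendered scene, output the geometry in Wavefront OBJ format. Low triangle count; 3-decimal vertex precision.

v 2.492 -2.674 -1.991
v 2.953 -2.675 -1.277
v 3.133 -1.44 -2.403
v 3.594 -1.441 -1.689
v 3.886 -3.699 -2.891
v 4.347 -3.7 -2.177
v 4.527 -2.465 -3.303
v 4.988 -2.466 -2.589
v -4.154 0.717 -4.103
v -3.477 1.702 -2.895
v -3.32 1.312 -5.057
v -2.642 2.297 -3.848
v -3.318 -0.117 -3.892
v -2.64 0.868 -2.683
v -2.483 0.478 -4.845
v -1.806 1.463 -3.637
v -1.511 2.444 -1.709
v -1.142 2.302 -2.335
v 0.02 1.193 -1.396
v -0.349 1.336 -0.771
v -0.969 2.609 -2.185
v 0.193 1.5 -1.247
v -0.941 2.873 -1.909
v 0.221 1.764 -0.97
v -1.066 3.021 -1.578
v 0.096 1.912 -0.64
v -1.31 3.015 -1.283
v -0.148 1.906 -0.345
v -1.608 2.856 -1.102
v -0.446 1.748 -0.164
v -1.88 2.587 -1.084
v -0.718 1.478 -0.145
v -2.053 2.28 -1.233
v -0.891 1.171 -0.295
v -2.081 2.016 -1.51
v -0.919 0.907 -0.571
v -1.956 1.868 -1.84
v -0.794 0.759 -0.902
v -1.712 1.874 -2.135
v -0.55 0.765 -1.197
v -1.414 2.032 -2.316
v -0.252 0.924 -1.378
f 2 4 1
f 5 2 1
f 1 4 3
f 3 5 1
f 2 8 4
f 6 2 5
f 6 8 2
f 4 8 3
f 7 5 3
f 3 8 7
f 7 6 5
f 8 6 7
f 10 12 9
f 13 10 9
f 9 12 11
f 11 13 9
f 10 16 12
f 14 10 13
f 14 16 10
f 12 16 11
f 15 13 11
f 11 16 15
f 15 14 13
f 16 14 15
f 18 17 21
f 18 21 19
f 19 21 22
f 19 22 20
f 21 17 23
f 21 23 22
f 22 23 24
f 22 24 20
f 23 17 25
f 23 25 24
f 24 25 26
f 24 26 20
f 25 17 27
f 25 27 26
f 26 27 28
f 26 28 20
f 27 17 29
f 27 29 28
f 28 29 30
f 28 30 20
f 29 17 31
f 29 31 30
f 30 31 32
f 30 32 20
f 31 17 33
f 31 33 32
f 32 33 34
f 32 34 20
f 33 17 35
f 33 35 34
f 34 35 36
f 34 36 20
f 35 17 37
f 35 37 36
f 36 37 38
f 36 38 20
f 37 17 39
f 37 39 38
f 38 39 40
f 38 40 20
f 39 17 41
f 39 41 40
f 40 41 42
f 40 42 20
f 41 17 18
f 41 18 42
f 42 18 19
f 42 19 20



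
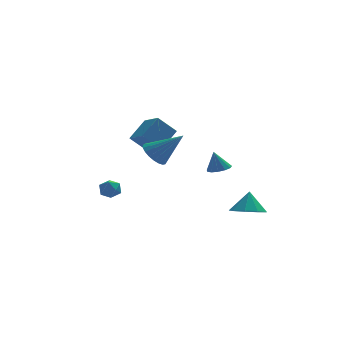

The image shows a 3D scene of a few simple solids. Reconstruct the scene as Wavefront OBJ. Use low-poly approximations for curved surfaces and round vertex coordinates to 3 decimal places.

v -0.665 0.197 0.091
v -0.011 0.227 -0.556
v 0.825 -0.357 1.569
v -0.009 0.586 -0.424
v -0.121 0.878 -0.202
v -0.326 1.052 0.07
v -0.59 1.078 0.345
v -0.867 0.951 0.577
v -1.109 0.694 0.725
v -1.274 0.351 0.763
v -1.334 -0.018 0.685
v -1.278 -0.351 0.504
v -1.116 -0.589 0.252
v -0.876 -0.691 -0.028
v -0.6 -0.639 -0.287
v -0.335 -0.444 -0.481
v -0.127 -0.137 -0.576
v 3.704 -3.492 -3.116
v 4.412 -2.842 -3.513
v 3.896 -2.948 -1.884
v 3.766 -2.545 -3.543
v 3.091 -2.691 -3.373
v 2.702 -3.212 -3.083
v 2.782 -3.863 -2.808
v 3.293 -4.341 -2.677
v 3.996 -4.421 -2.752
v 4.562 -4.066 -2.997
v 4.726 -3.443 -3.298
v -3.032 0.901 -1.961
v -2.561 0.397 -2.036
v -3.599 0.503 -2.844
v -3.128 -0.001 -2.919
v -3.555 -0.003 -2.372
v -3.204 0.243 -1.826
v -2.956 0.657 -3.054
v -2.605 0.903 -2.508
v -2.514 0.246 -2.711
v -2.884 -0.162 -2.29
v -3.276 1.062 -2.59
v -3.646 0.654 -2.169
v 3.306 1.584 -1.824
v 3.706 2.195 -1.804
v 3.014 1.736 -0.576
v 3.325 2.309 -1.907
v 2.938 2.194 -1.984
v 2.667 1.885 -2.009
v 2.599 1.481 -1.976
v 2.756 1.109 -1.895
v 3.087 0.889 -1.791
v 3.488 0.889 -1.697
v 3.83 1.11 -1.644
v 4.007 1.482 -1.647
v 3.96 1.886 -1.707
v -0.849 2.621 0.639
v 0.206 3.523 1.638
v -1.358 3.86 0.058
v -0.303 4.762 1.057
v 0.223 2.558 -0.437
v 1.278 3.46 0.562
v -0.286 3.797 -1.018
v 0.769 4.699 -0.019
f 2 1 4
f 2 4 3
f 4 1 5
f 4 5 3
f 5 1 6
f 5 6 3
f 6 1 7
f 6 7 3
f 7 1 8
f 7 8 3
f 8 1 9
f 8 9 3
f 9 1 10
f 9 10 3
f 10 1 11
f 10 11 3
f 11 1 12
f 11 12 3
f 12 1 13
f 12 13 3
f 13 1 14
f 13 14 3
f 14 1 15
f 14 15 3
f 15 1 16
f 15 16 3
f 16 1 17
f 16 17 3
f 17 1 2
f 17 2 3
f 19 18 21
f 19 21 20
f 21 18 22
f 21 22 20
f 22 18 23
f 22 23 20
f 23 18 24
f 23 24 20
f 24 18 25
f 24 25 20
f 25 18 26
f 25 26 20
f 26 18 27
f 26 27 20
f 27 18 28
f 27 28 20
f 28 18 19
f 28 19 20
f 29 40 34
f 29 34 30
f 29 30 36
f 29 36 39
f 29 39 40
f 30 34 38
f 34 40 33
f 40 39 31
f 39 36 35
f 36 30 37
f 32 38 33
f 32 33 31
f 32 31 35
f 32 35 37
f 32 37 38
f 33 38 34
f 31 33 40
f 35 31 39
f 37 35 36
f 38 37 30
f 42 41 44
f 42 44 43
f 44 41 45
f 44 45 43
f 45 41 46
f 45 46 43
f 46 41 47
f 46 47 43
f 47 41 48
f 47 48 43
f 48 41 49
f 48 49 43
f 49 41 50
f 49 50 43
f 50 41 51
f 50 51 43
f 51 41 52
f 51 52 43
f 52 41 53
f 52 53 43
f 53 41 42
f 53 42 43
f 55 57 54
f 58 55 54
f 54 57 56
f 56 58 54
f 55 61 57
f 59 55 58
f 59 61 55
f 57 61 56
f 60 58 56
f 56 61 60
f 60 59 58
f 61 59 60



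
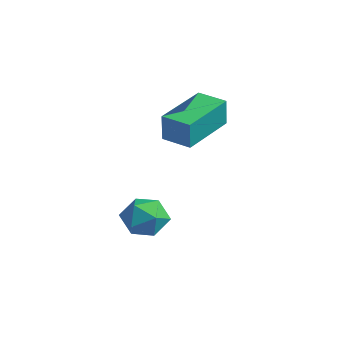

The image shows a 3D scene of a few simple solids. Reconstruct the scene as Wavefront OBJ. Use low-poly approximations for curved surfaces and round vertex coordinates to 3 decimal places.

v 1.732 1.476 -0.635
v 2.29 0.985 -0.982
v 0.87 1.175 -1.598
v 1.428 0.684 -1.945
v 1.089 0.478 -1.227
v 1.622 0.663 -0.632
v 1.538 1.497 -1.948
v 2.071 1.682 -1.353
v 2.17 0.997 -1.793
v 1.892 0.368 -1.347
v 1.268 1.792 -1.233
v 0.99 1.163 -0.787
v 1.42 1.841 1.747
v 1.559 1.719 2.77
v 0.83 3.633 2.041
v 0.969 3.512 3.064
v 2.371 2.168 1.656
v 2.51 2.047 2.679
v 1.781 3.961 1.95
v 1.92 3.839 2.973
f 1 12 6
f 1 6 2
f 1 2 8
f 1 8 11
f 1 11 12
f 2 6 10
f 6 12 5
f 12 11 3
f 11 8 7
f 8 2 9
f 4 10 5
f 4 5 3
f 4 3 7
f 4 7 9
f 4 9 10
f 5 10 6
f 3 5 12
f 7 3 11
f 9 7 8
f 10 9 2
f 14 16 13
f 17 14 13
f 13 16 15
f 15 17 13
f 14 20 16
f 18 14 17
f 18 20 14
f 16 20 15
f 19 17 15
f 15 20 19
f 19 18 17
f 20 18 19



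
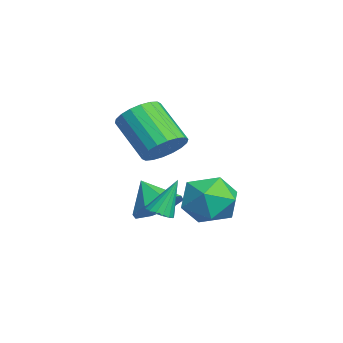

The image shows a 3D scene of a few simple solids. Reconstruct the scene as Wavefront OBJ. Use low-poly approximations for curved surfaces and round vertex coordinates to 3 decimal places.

v -2.753 1.192 0.468
v -2.259 0.356 0.332
v -3.493 -0.608 1.776
v -3.987 0.228 1.912
v -2.036 0.55 0.653
v -3.27 -0.414 2.097
v -1.954 0.871 0.937
v -3.188 -0.093 2.38
v -2.031 1.256 1.128
v -3.265 0.292 2.572
v -2.251 1.628 1.188
v -3.485 0.664 2.632
v -2.57 1.913 1.106
v -3.804 0.949 2.55
v -2.925 2.056 0.897
v -4.16 1.092 2.341
v -3.247 2.028 0.604
v -4.481 1.064 2.048
v -3.47 1.834 0.283
v -4.704 0.87 1.727
v -3.552 1.513 -0
v -4.786 0.549 1.443
v -3.475 1.128 -0.192
v -4.709 0.164 1.252
v -3.255 0.756 -0.252
v -4.489 -0.208 1.192
v -2.936 0.471 -0.17
v -4.17 -0.493 1.274
v -2.58 0.328 0.039
v -3.815 -0.636 1.483
v -1.401 2.93 -1.949
v -0.313 3.476 -2.123
v -0.627 1.864 -0.457
v 0.461 2.41 -0.631
v -0.487 3.055 -0.185
v -0.965 3.714 -1.108
v 0.025 1.626 -1.472
v -0.453 2.285 -2.395
v 0.569 2.67 -1.829
v 0.253 3.554 -1.033
v -1.193 1.786 -1.547
v -1.509 2.67 -0.751
v -1.604 0.881 -2.065
v -0.854 1.097 -1.332
v -2.456 0.279 -1.015
v -1.393 1.708 -1.419
v -2.055 1.834 -1.884
v -2.453 1.403 -2.455
v -2.353 0.666 -2.797
v -1.815 0.055 -2.711
v -1.153 -0.072 -2.246
v -0.755 0.359 -1.675
v 0.773 0.813 -1.401
v 1.239 1.135 -1.464
v 0.507 1.487 0.081
v 1.04 1.288 -1.569
v 0.779 1.332 -1.636
v 0.517 1.258 -1.649
v 0.314 1.081 -1.606
v 0.216 0.843 -1.515
v 0.246 0.598 -1.398
v 0.396 0.403 -1.282
v 0.633 0.301 -1.194
v 0.903 0.317 -1.152
v 1.142 0.446 -1.168
v 1.297 0.66 -1.237
v 1.332 0.909 -1.344
f 2 1 5
f 2 5 3
f 3 5 6
f 3 6 4
f 5 1 7
f 5 7 6
f 6 7 8
f 6 8 4
f 7 1 9
f 7 9 8
f 8 9 10
f 8 10 4
f 9 1 11
f 9 11 10
f 10 11 12
f 10 12 4
f 11 1 13
f 11 13 12
f 12 13 14
f 12 14 4
f 13 1 15
f 13 15 14
f 14 15 16
f 14 16 4
f 15 1 17
f 15 17 16
f 16 17 18
f 16 18 4
f 17 1 19
f 17 19 18
f 18 19 20
f 18 20 4
f 19 1 21
f 19 21 20
f 20 21 22
f 20 22 4
f 21 1 23
f 21 23 22
f 22 23 24
f 22 24 4
f 23 1 25
f 23 25 24
f 24 25 26
f 24 26 4
f 25 1 27
f 25 27 26
f 26 27 28
f 26 28 4
f 27 1 29
f 27 29 28
f 28 29 30
f 28 30 4
f 29 1 2
f 29 2 30
f 30 2 3
f 30 3 4
f 31 42 36
f 31 36 32
f 31 32 38
f 31 38 41
f 31 41 42
f 32 36 40
f 36 42 35
f 42 41 33
f 41 38 37
f 38 32 39
f 34 40 35
f 34 35 33
f 34 33 37
f 34 37 39
f 34 39 40
f 35 40 36
f 33 35 42
f 37 33 41
f 39 37 38
f 40 39 32
f 44 43 46
f 44 46 45
f 46 43 47
f 46 47 45
f 47 43 48
f 47 48 45
f 48 43 49
f 48 49 45
f 49 43 50
f 49 50 45
f 50 43 51
f 50 51 45
f 51 43 52
f 51 52 45
f 52 43 44
f 52 44 45
f 54 53 56
f 54 56 55
f 56 53 57
f 56 57 55
f 57 53 58
f 57 58 55
f 58 53 59
f 58 59 55
f 59 53 60
f 59 60 55
f 60 53 61
f 60 61 55
f 61 53 62
f 61 62 55
f 62 53 63
f 62 63 55
f 63 53 64
f 63 64 55
f 64 53 65
f 64 65 55
f 65 53 66
f 65 66 55
f 66 53 67
f 66 67 55
f 67 53 54
f 67 54 55



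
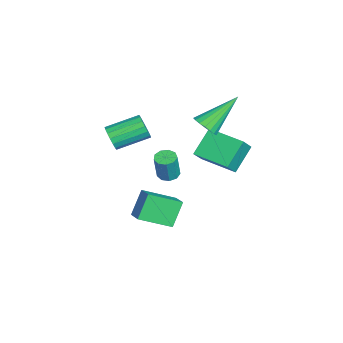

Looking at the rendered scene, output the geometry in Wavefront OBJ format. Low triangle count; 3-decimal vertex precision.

v -0.657 2.608 2.529
v -0.029 2.835 2.702
v -1.543 4.012 3.911
v -0.105 3.017 2.467
v -0.291 3.119 2.245
v -0.549 3.119 2.079
v -0.829 3.019 2.002
v -1.074 2.836 2.029
v -1.237 2.609 2.156
v -1.285 2.381 2.356
v -1.209 2.199 2.591
v -1.023 2.097 2.813
v -0.765 2.097 2.98
v -0.485 2.197 3.056
v -0.24 2.38 3.029
v -0.077 2.607 2.902
v -1.191 2.456 -0.058
v -2.133 3.114 0.967
v -0.253 3.988 -0.179
v -1.196 4.646 0.846
v -0.524 2.114 0.774
v -1.467 2.772 1.799
v 0.413 3.646 0.653
v -0.529 4.304 1.678
v -1.442 -1.604 0.994
v -1.108 -1.712 1.565
v -1.565 -0.204 2.117
v -1.898 -0.096 1.546
v -0.89 -1.576 1.373
v -1.347 -0.068 1.925
v -0.798 -1.446 1.095
v -1.255 0.062 1.647
v -0.854 -1.353 0.793
v -1.311 0.156 1.345
v -1.044 -1.317 0.537
v -1.501 0.192 1.089
v -1.326 -1.347 0.386
v -1.782 0.162 0.938
v -1.634 -1.436 0.375
v -2.09 0.073 0.927
v -1.898 -1.563 0.505
v -2.354 -0.055 1.057
v -2.057 -1.7 0.747
v -2.514 -0.192 1.299
v -2.076 -1.815 1.046
v -2.532 -0.307 1.598
v -1.949 -1.882 1.333
v -2.405 -0.373 1.885
v -1.706 -1.885 1.542
v -2.163 -0.376 2.094
v -1.402 -1.824 1.626
v -1.859 -0.315 2.178
v 0.479 -0.581 -2.687
v -0.22 -0.162 -1.536
v 0.144 0.929 -3.439
v -0.555 1.347 -2.288
v 1.275 -0.227 -2.332
v 0.576 0.191 -1.181
v 0.94 1.282 -3.084
v 0.241 1.701 -1.933
v 1.676 1.146 1.116
v 2.092 0.874 1.004
v 2.361 0.762 2.271
v 1.944 1.034 2.384
v 2.171 1.214 1.017
v 2.44 1.102 2.284
v 2.018 1.521 1.077
v 2.287 1.41 2.344
v 1.705 1.654 1.155
v 1.974 1.542 2.422
v 1.378 1.548 1.215
v 1.647 1.436 2.482
v 1.19 1.254 1.229
v 1.459 1.143 2.496
v 1.23 0.91 1.19
v 1.498 0.798 2.457
v 1.478 0.676 1.117
v 1.746 0.564 2.384
v 1.818 0.662 1.044
v 2.087 0.55 2.311
f 2 1 4
f 2 4 3
f 4 1 5
f 4 5 3
f 5 1 6
f 5 6 3
f 6 1 7
f 6 7 3
f 7 1 8
f 7 8 3
f 8 1 9
f 8 9 3
f 9 1 10
f 9 10 3
f 10 1 11
f 10 11 3
f 11 1 12
f 11 12 3
f 12 1 13
f 12 13 3
f 13 1 14
f 13 14 3
f 14 1 15
f 14 15 3
f 15 1 16
f 15 16 3
f 16 1 2
f 16 2 3
f 18 20 17
f 21 18 17
f 17 20 19
f 19 21 17
f 18 24 20
f 22 18 21
f 22 24 18
f 20 24 19
f 23 21 19
f 19 24 23
f 23 22 21
f 24 22 23
f 26 25 29
f 26 29 27
f 27 29 30
f 27 30 28
f 29 25 31
f 29 31 30
f 30 31 32
f 30 32 28
f 31 25 33
f 31 33 32
f 32 33 34
f 32 34 28
f 33 25 35
f 33 35 34
f 34 35 36
f 34 36 28
f 35 25 37
f 35 37 36
f 36 37 38
f 36 38 28
f 37 25 39
f 37 39 38
f 38 39 40
f 38 40 28
f 39 25 41
f 39 41 40
f 40 41 42
f 40 42 28
f 41 25 43
f 41 43 42
f 42 43 44
f 42 44 28
f 43 25 45
f 43 45 44
f 44 45 46
f 44 46 28
f 45 25 47
f 45 47 46
f 46 47 48
f 46 48 28
f 47 25 49
f 47 49 48
f 48 49 50
f 48 50 28
f 49 25 51
f 49 51 50
f 50 51 52
f 50 52 28
f 51 25 26
f 51 26 52
f 52 26 27
f 52 27 28
f 54 56 53
f 57 54 53
f 53 56 55
f 55 57 53
f 54 60 56
f 58 54 57
f 58 60 54
f 56 60 55
f 59 57 55
f 55 60 59
f 59 58 57
f 60 58 59
f 62 61 65
f 62 65 63
f 63 65 66
f 63 66 64
f 65 61 67
f 65 67 66
f 66 67 68
f 66 68 64
f 67 61 69
f 67 69 68
f 68 69 70
f 68 70 64
f 69 61 71
f 69 71 70
f 70 71 72
f 70 72 64
f 71 61 73
f 71 73 72
f 72 73 74
f 72 74 64
f 73 61 75
f 73 75 74
f 74 75 76
f 74 76 64
f 75 61 77
f 75 77 76
f 76 77 78
f 76 78 64
f 77 61 79
f 77 79 78
f 78 79 80
f 78 80 64
f 79 61 62
f 79 62 80
f 80 62 63
f 80 63 64



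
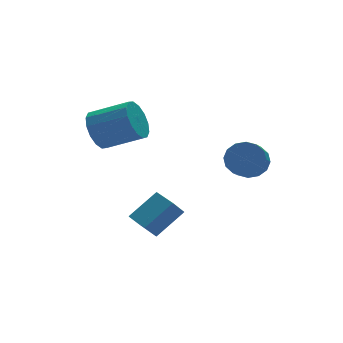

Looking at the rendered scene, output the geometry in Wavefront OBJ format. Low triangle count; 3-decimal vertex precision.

v -4.336 1.881 1.105
v -3.585 2.354 0.473
v -2.152 1.211 1.322
v -2.904 0.739 1.955
v -3.606 2.673 0.937
v -2.173 1.53 1.787
v -3.823 2.78 1.447
v -2.39 1.637 2.297
v -4.177 2.646 1.865
v -2.745 1.504 2.715
v -4.575 2.307 2.08
v -3.142 1.165 2.929
v -4.908 1.855 2.033
v -3.475 0.712 2.883
v -5.088 1.409 1.738
v -3.655 0.266 2.587
v -5.067 1.09 1.273
v -3.634 -0.053 2.123
v -4.85 0.983 0.763
v -3.417 -0.16 1.613
v -4.495 1.116 0.345
v -3.063 -0.026 1.195
v -4.098 1.455 0.131
v -2.665 0.313 0.98
v -3.765 1.908 0.177
v -2.332 0.765 1.027
v 1.011 -2.318 -0.203
v 1.63 -2.256 0.501
v 0.988 -2.96 1.128
v 0.369 -3.022 0.423
v 1.313 -1.896 0.58
v 0.671 -2.6 1.207
v 0.914 -1.649 0.45
v 0.273 -2.353 1.076
v 0.542 -1.581 0.144
v -0.1 -2.285 0.771
v 0.295 -1.711 -0.255
v -0.347 -2.415 0.372
v 0.24 -2.004 -0.64
v -0.402 -2.707 -0.013
v 0.392 -2.38 -0.908
v -0.25 -3.084 -0.281
v 0.709 -2.74 -0.987
v 0.067 -3.444 -0.36
v 1.107 -2.987 -0.856
v 0.466 -3.691 -0.23
v 1.48 -3.055 -0.551
v 0.838 -3.759 0.076
v 1.727 -2.925 -0.152
v 1.085 -3.629 0.475
v 1.782 -2.633 0.233
v 1.14 -3.336 0.86
v -3.029 -1.228 -4.481
v -3.666 -1.379 -3.673
v -3.185 0.047 -4.367
v -3.821 -0.103 -3.558
v -1.599 -1.157 -3.342
v -2.235 -1.307 -2.533
v -1.754 0.119 -3.227
v -2.391 -0.032 -2.419
f 2 1 5
f 2 5 3
f 3 5 6
f 3 6 4
f 5 1 7
f 5 7 6
f 6 7 8
f 6 8 4
f 7 1 9
f 7 9 8
f 8 9 10
f 8 10 4
f 9 1 11
f 9 11 10
f 10 11 12
f 10 12 4
f 11 1 13
f 11 13 12
f 12 13 14
f 12 14 4
f 13 1 15
f 13 15 14
f 14 15 16
f 14 16 4
f 15 1 17
f 15 17 16
f 16 17 18
f 16 18 4
f 17 1 19
f 17 19 18
f 18 19 20
f 18 20 4
f 19 1 21
f 19 21 20
f 20 21 22
f 20 22 4
f 21 1 23
f 21 23 22
f 22 23 24
f 22 24 4
f 23 1 25
f 23 25 24
f 24 25 26
f 24 26 4
f 25 1 2
f 25 2 26
f 26 2 3
f 26 3 4
f 28 27 31
f 28 31 29
f 29 31 32
f 29 32 30
f 31 27 33
f 31 33 32
f 32 33 34
f 32 34 30
f 33 27 35
f 33 35 34
f 34 35 36
f 34 36 30
f 35 27 37
f 35 37 36
f 36 37 38
f 36 38 30
f 37 27 39
f 37 39 38
f 38 39 40
f 38 40 30
f 39 27 41
f 39 41 40
f 40 41 42
f 40 42 30
f 41 27 43
f 41 43 42
f 42 43 44
f 42 44 30
f 43 27 45
f 43 45 44
f 44 45 46
f 44 46 30
f 45 27 47
f 45 47 46
f 46 47 48
f 46 48 30
f 47 27 49
f 47 49 48
f 48 49 50
f 48 50 30
f 49 27 51
f 49 51 50
f 50 51 52
f 50 52 30
f 51 27 28
f 51 28 52
f 52 28 29
f 52 29 30
f 54 56 53
f 57 54 53
f 53 56 55
f 55 57 53
f 54 60 56
f 58 54 57
f 58 60 54
f 56 60 55
f 59 57 55
f 55 60 59
f 59 58 57
f 60 58 59



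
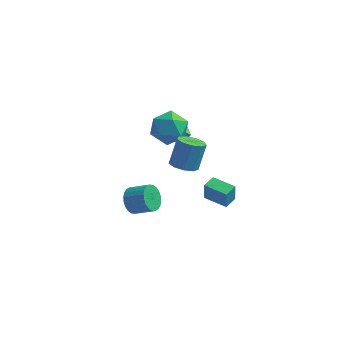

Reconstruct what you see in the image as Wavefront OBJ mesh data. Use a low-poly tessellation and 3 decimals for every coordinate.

v -2.978 0.566 -3.032
v -2.666 0.03 -3.656
v -1.469 -0.022 -3.012
v -1.782 0.514 -2.388
v -2.583 0.338 -3.785
v -1.387 0.285 -3.14
v -2.561 0.68 -3.798
v -1.364 0.627 -3.154
v -2.602 1.005 -3.696
v -1.405 0.953 -3.051
v -2.7 1.263 -3.492
v -1.504 1.211 -2.847
v -2.841 1.415 -3.218
v -1.644 1.363 -2.574
v -3.003 1.438 -2.916
v -1.806 1.386 -2.272
v -3.161 1.328 -2.632
v -1.964 1.276 -1.987
v -3.291 1.102 -2.408
v -2.094 1.05 -1.764
v -3.373 0.795 -2.28
v -2.177 0.742 -1.635
v -3.396 0.453 -2.266
v -2.199 0.4 -1.622
v -3.355 0.127 -2.369
v -2.158 0.075 -1.724
v -3.256 -0.131 -2.573
v -2.06 -0.183 -1.928
v -3.116 -0.283 -2.846
v -1.919 -0.335 -2.202
v -2.954 -0.306 -3.148
v -1.757 -0.358 -2.504
v -2.796 -0.196 -3.433
v -1.599 -0.248 -2.788
v -0.845 3.01 0.456
v -1.625 2.711 1.172
v -1.419 4.12 0.294
v -2.199 3.821 1.01
v -0.361 3.359 1.13
v -1.141 3.06 1.846
v -0.935 4.469 0.968
v -1.715 4.17 1.684
v 0.454 3.37 -4.515
v 0.454 3.337 -3.315
v 0.746 4.231 -4.491
v 0.747 4.198 -3.292
v 1.893 2.882 -4.528
v 1.894 2.849 -3.329
v 2.186 3.743 -4.505
v 2.186 3.71 -3.305
v -1.908 1.273 4.05
v -1.17 2.199 4.14
v -0.95 0.661 2.5
v -0.212 1.587 2.59
v -0.183 0.723 3.405
v -0.775 1.101 4.363
v -1.345 1.759 2.277
v -1.937 2.137 3.235
v -0.822 2.5 3.045
v -0.103 1.859 3.741
v -2.017 1.001 2.899
v -1.298 0.36 3.595
v 0.534 -1.327 2.888
v 1.109 -0.838 2.543
v 1.34 -0.063 4.027
v 0.766 -0.553 4.372
v 0.596 -0.598 2.497
v 0.828 0.177 3.981
v 0.055 -0.699 2.635
v 0.286 0.076 4.119
v -0.262 -1.094 2.891
v -0.031 -0.32 4.375
v -0.207 -1.599 3.145
v 0.025 -0.824 4.629
v 0.196 -1.976 3.28
v 0.427 -1.201 4.764
v 0.757 -2.05 3.231
v 0.988 -1.275 4.715
v 1.213 -1.786 3.021
v 1.445 -1.011 4.505
v 1.352 -1.307 2.75
v 1.584 -0.532 4.234
f 2 1 5
f 2 5 3
f 3 5 6
f 3 6 4
f 5 1 7
f 5 7 6
f 6 7 8
f 6 8 4
f 7 1 9
f 7 9 8
f 8 9 10
f 8 10 4
f 9 1 11
f 9 11 10
f 10 11 12
f 10 12 4
f 11 1 13
f 11 13 12
f 12 13 14
f 12 14 4
f 13 1 15
f 13 15 14
f 14 15 16
f 14 16 4
f 15 1 17
f 15 17 16
f 16 17 18
f 16 18 4
f 17 1 19
f 17 19 18
f 18 19 20
f 18 20 4
f 19 1 21
f 19 21 20
f 20 21 22
f 20 22 4
f 21 1 23
f 21 23 22
f 22 23 24
f 22 24 4
f 23 1 25
f 23 25 24
f 24 25 26
f 24 26 4
f 25 1 27
f 25 27 26
f 26 27 28
f 26 28 4
f 27 1 29
f 27 29 28
f 28 29 30
f 28 30 4
f 29 1 31
f 29 31 30
f 30 31 32
f 30 32 4
f 31 1 33
f 31 33 32
f 32 33 34
f 32 34 4
f 33 1 2
f 33 2 34
f 34 2 3
f 34 3 4
f 36 38 35
f 39 36 35
f 35 38 37
f 37 39 35
f 36 42 38
f 40 36 39
f 40 42 36
f 38 42 37
f 41 39 37
f 37 42 41
f 41 40 39
f 42 40 41
f 44 46 43
f 47 44 43
f 43 46 45
f 45 47 43
f 44 50 46
f 48 44 47
f 48 50 44
f 46 50 45
f 49 47 45
f 45 50 49
f 49 48 47
f 50 48 49
f 51 62 56
f 51 56 52
f 51 52 58
f 51 58 61
f 51 61 62
f 52 56 60
f 56 62 55
f 62 61 53
f 61 58 57
f 58 52 59
f 54 60 55
f 54 55 53
f 54 53 57
f 54 57 59
f 54 59 60
f 55 60 56
f 53 55 62
f 57 53 61
f 59 57 58
f 60 59 52
f 64 63 67
f 64 67 65
f 65 67 68
f 65 68 66
f 67 63 69
f 67 69 68
f 68 69 70
f 68 70 66
f 69 63 71
f 69 71 70
f 70 71 72
f 70 72 66
f 71 63 73
f 71 73 72
f 72 73 74
f 72 74 66
f 73 63 75
f 73 75 74
f 74 75 76
f 74 76 66
f 75 63 77
f 75 77 76
f 76 77 78
f 76 78 66
f 77 63 79
f 77 79 78
f 78 79 80
f 78 80 66
f 79 63 81
f 79 81 80
f 80 81 82
f 80 82 66
f 81 63 64
f 81 64 82
f 82 64 65
f 82 65 66



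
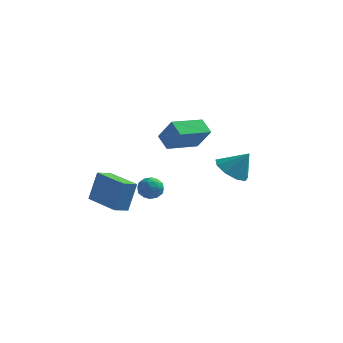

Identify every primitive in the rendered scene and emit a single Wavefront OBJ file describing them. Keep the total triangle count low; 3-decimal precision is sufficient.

v 0.255 -1.278 3.54
v -0.335 -0.772 4.068
v -0.494 -0.984 2.419
v -1.084 -0.477 2.947
v 1.264 0.197 3.253
v 0.674 0.704 3.781
v 0.515 0.492 2.132
v -0.075 0.998 2.66
v -2.462 -2.649 -1.085
v -2.167 -2.232 0.473
v -4.136 -1.574 -1.055
v -3.841 -1.157 0.503
v -2.039 -1.983 -1.343
v -1.744 -1.566 0.215
v -3.713 -0.908 -1.313
v -3.418 -0.491 0.245
v -2.7 1.403 -1.075
v -2.166 1.752 -0.802
v -2.054 1.088 -1.938
v -1.52 1.437 -1.665
v -1.755 0.864 -1.353
v -2.155 1.058 -0.82
v -2.065 1.782 -1.92
v -2.465 1.976 -1.387
v -1.774 1.986 -1.325
v -1.582 1.419 -0.974
v -2.638 1.421 -1.766
v -2.446 0.854 -1.415
v -2.49 1.605 -0.863
v -1.73 1.235 -1.877
v -1.868 0.898 -1.694
v -1.555 1.103 -1.533
v -2.483 1.197 -0.873
v -2.169 1.402 -0.713
v -1.928 0.88 -1.037
v -2.051 1.438 -2.027
v -1.737 1.643 -1.867
v -2.665 1.737 -1.207
v -2.352 1.942 -1.046
v -2.292 1.96 -1.703
v -1.945 1.948 -1.01
v -1.565 1.763 -1.517
v -1.886 1.965 -1.667
v -2.121 2.08 -1.353
v -1.833 1.614 -0.804
v -1.453 1.429 -1.311
v -1.591 1.092 -1.127
v -1.826 1.207 -0.814
v -1.602 1.752 -1.111
v -2.767 1.411 -1.429
v -2.387 1.226 -1.936
v -2.394 1.633 -1.926
v -2.629 1.748 -1.613
v -2.655 1.077 -1.223
v -2.275 0.892 -1.73
v -2.099 0.76 -1.387
v -2.334 0.875 -1.073
v -2.618 1.088 -1.629
v 2.844 -1.848 1.881
v 3.57 -2.133 1.393
v 3.616 -1.692 2.939
v 3.51 -1.508 1.344
v 3.138 -1.043 1.547
v 2.629 -0.954 1.906
v 2.22 -1.283 2.253
v 2.103 -1.877 2.426
v 2.333 -2.457 2.343
v 2.801 -2.752 2.045
v 3.29 -2.624 1.669
f 2 4 1
f 5 2 1
f 1 4 3
f 3 5 1
f 2 8 4
f 6 2 5
f 6 8 2
f 4 8 3
f 7 5 3
f 3 8 7
f 7 6 5
f 8 6 7
f 10 12 9
f 13 10 9
f 9 12 11
f 11 13 9
f 10 16 12
f 14 10 13
f 14 16 10
f 12 16 11
f 15 13 11
f 11 16 15
f 15 14 13
f 16 14 15
f 17 54 33
f 54 28 57
f 33 57 22
f 54 57 33
f 17 33 29
f 33 22 34
f 29 34 18
f 33 34 29
f 17 29 38
f 29 18 39
f 38 39 24
f 29 39 38
f 17 38 50
f 38 24 53
f 50 53 27
f 38 53 50
f 17 50 54
f 50 27 58
f 54 58 28
f 50 58 54
f 18 34 45
f 34 22 48
f 45 48 26
f 34 48 45
f 22 57 35
f 57 28 56
f 35 56 21
f 57 56 35
f 28 58 55
f 58 27 51
f 55 51 19
f 58 51 55
f 27 53 52
f 53 24 40
f 52 40 23
f 53 40 52
f 24 39 44
f 39 18 41
f 44 41 25
f 39 41 44
f 20 46 32
f 46 26 47
f 32 47 21
f 46 47 32
f 20 32 30
f 32 21 31
f 30 31 19
f 32 31 30
f 20 30 37
f 30 19 36
f 37 36 23
f 30 36 37
f 20 37 42
f 37 23 43
f 42 43 25
f 37 43 42
f 20 42 46
f 42 25 49
f 46 49 26
f 42 49 46
f 21 47 35
f 47 26 48
f 35 48 22
f 47 48 35
f 19 31 55
f 31 21 56
f 55 56 28
f 31 56 55
f 23 36 52
f 36 19 51
f 52 51 27
f 36 51 52
f 25 43 44
f 43 23 40
f 44 40 24
f 43 40 44
f 26 49 45
f 49 25 41
f 45 41 18
f 49 41 45
f 60 59 62
f 60 62 61
f 62 59 63
f 62 63 61
f 63 59 64
f 63 64 61
f 64 59 65
f 64 65 61
f 65 59 66
f 65 66 61
f 66 59 67
f 66 67 61
f 67 59 68
f 67 68 61
f 68 59 69
f 68 69 61
f 69 59 60
f 69 60 61

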